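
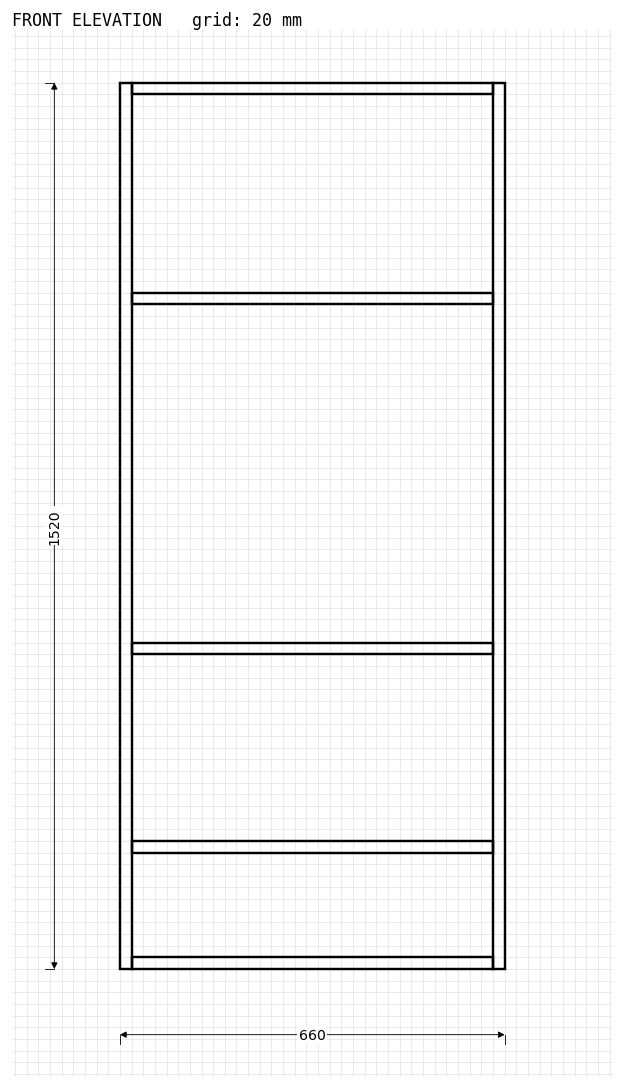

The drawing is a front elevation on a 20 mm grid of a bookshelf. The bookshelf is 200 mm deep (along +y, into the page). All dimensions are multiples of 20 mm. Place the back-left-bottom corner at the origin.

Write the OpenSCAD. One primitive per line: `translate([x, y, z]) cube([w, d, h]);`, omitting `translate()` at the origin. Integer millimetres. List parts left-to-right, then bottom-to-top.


cube([20, 200, 1520]);
translate([20, 0, 0]) cube([620, 200, 20]);
translate([20, 0, 200]) cube([620, 200, 20]);
translate([20, 0, 540]) cube([620, 200, 20]);
translate([20, 0, 1140]) cube([620, 200, 20]);
translate([20, 0, 1500]) cube([620, 200, 20]);
translate([640, 0, 0]) cube([20, 200, 1520]);


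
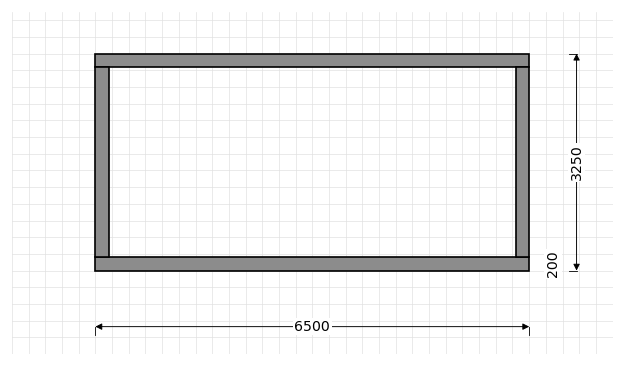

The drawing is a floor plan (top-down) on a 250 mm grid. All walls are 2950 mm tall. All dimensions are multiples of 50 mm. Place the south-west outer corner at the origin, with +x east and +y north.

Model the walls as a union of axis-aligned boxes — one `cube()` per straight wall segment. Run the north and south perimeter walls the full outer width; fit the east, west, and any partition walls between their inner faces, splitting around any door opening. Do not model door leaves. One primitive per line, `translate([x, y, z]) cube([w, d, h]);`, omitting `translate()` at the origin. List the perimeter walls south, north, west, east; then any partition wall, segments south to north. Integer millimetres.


cube([6500, 200, 2950]);
translate([0, 3050, 0]) cube([6500, 200, 2950]);
translate([0, 200, 0]) cube([200, 2850, 2950]);
translate([6300, 200, 0]) cube([200, 2850, 2950]);


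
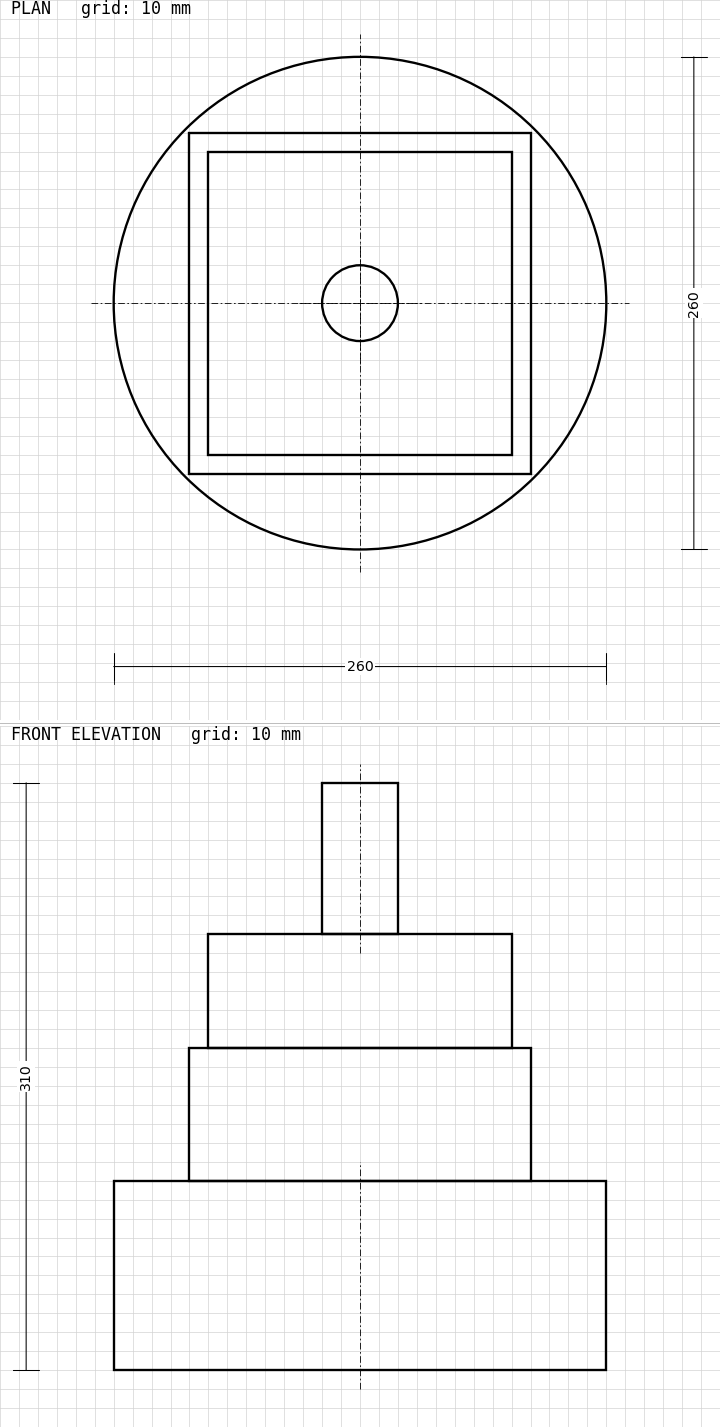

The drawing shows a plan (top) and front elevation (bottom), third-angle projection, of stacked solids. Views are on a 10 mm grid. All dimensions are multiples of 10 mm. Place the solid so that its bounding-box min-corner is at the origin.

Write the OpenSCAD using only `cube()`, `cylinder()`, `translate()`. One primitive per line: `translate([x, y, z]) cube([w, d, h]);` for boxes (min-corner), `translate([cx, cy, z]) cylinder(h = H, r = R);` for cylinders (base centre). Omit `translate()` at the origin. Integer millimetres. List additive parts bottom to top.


translate([130, 130, 0]) cylinder(h = 100, r = 130);
translate([40, 40, 100]) cube([180, 180, 70]);
translate([50, 50, 170]) cube([160, 160, 60]);
translate([130, 130, 230]) cylinder(h = 80, r = 20);


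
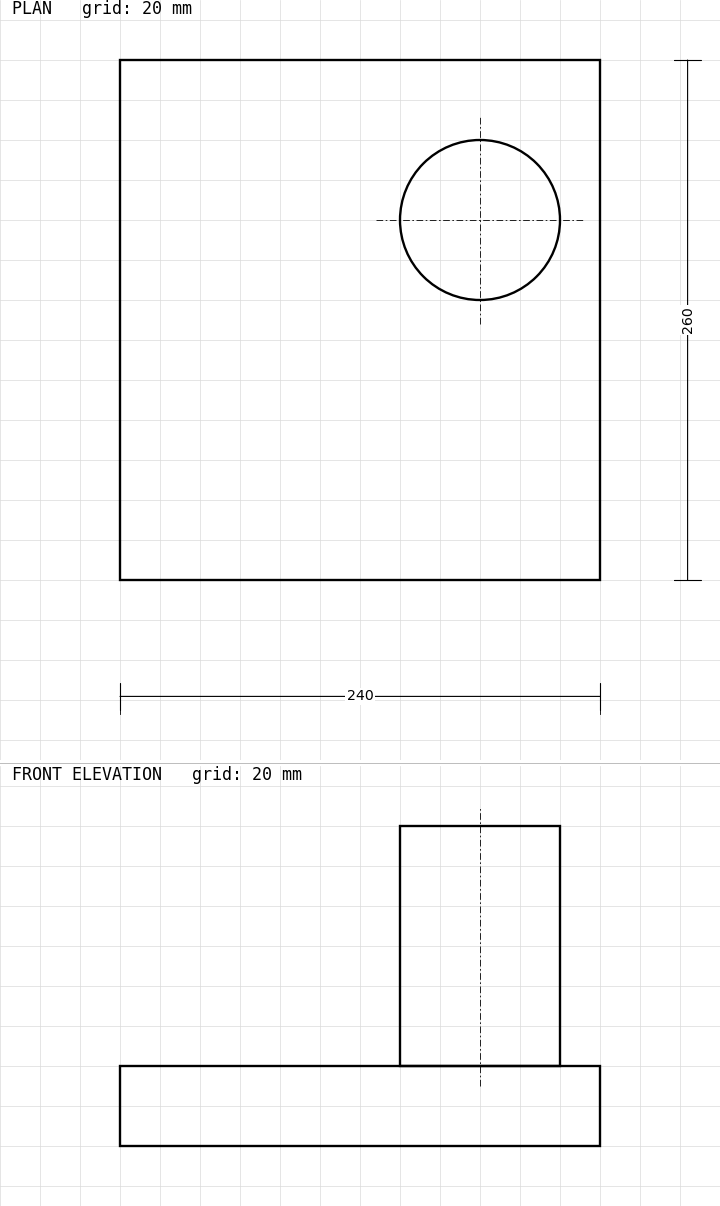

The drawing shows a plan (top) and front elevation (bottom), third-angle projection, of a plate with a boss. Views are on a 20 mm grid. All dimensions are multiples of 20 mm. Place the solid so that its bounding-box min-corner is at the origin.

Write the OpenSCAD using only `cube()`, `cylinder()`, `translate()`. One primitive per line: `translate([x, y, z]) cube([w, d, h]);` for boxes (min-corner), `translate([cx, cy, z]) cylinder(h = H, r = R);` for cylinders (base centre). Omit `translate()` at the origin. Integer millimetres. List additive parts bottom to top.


cube([240, 260, 40]);
translate([180, 180, 40]) cylinder(h = 120, r = 40);


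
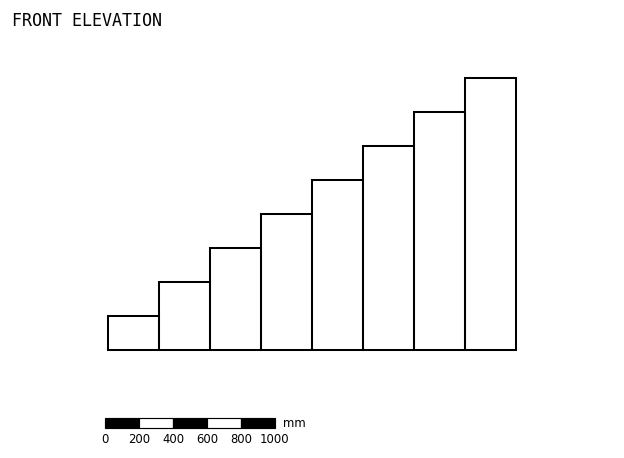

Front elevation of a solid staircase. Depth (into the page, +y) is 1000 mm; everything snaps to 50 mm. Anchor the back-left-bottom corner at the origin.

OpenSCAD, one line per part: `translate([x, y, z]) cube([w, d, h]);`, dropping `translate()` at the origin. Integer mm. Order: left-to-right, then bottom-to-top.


cube([300, 1000, 200]);
translate([300, 0, 0]) cube([300, 1000, 400]);
translate([600, 0, 0]) cube([300, 1000, 600]);
translate([900, 0, 0]) cube([300, 1000, 800]);
translate([1200, 0, 0]) cube([300, 1000, 1000]);
translate([1500, 0, 0]) cube([300, 1000, 1200]);
translate([1800, 0, 0]) cube([300, 1000, 1400]);
translate([2100, 0, 0]) cube([300, 1000, 1600]);


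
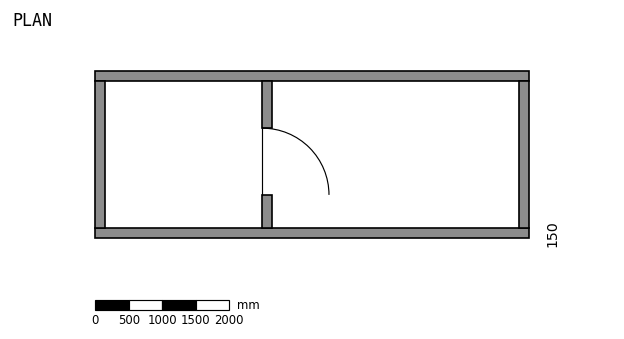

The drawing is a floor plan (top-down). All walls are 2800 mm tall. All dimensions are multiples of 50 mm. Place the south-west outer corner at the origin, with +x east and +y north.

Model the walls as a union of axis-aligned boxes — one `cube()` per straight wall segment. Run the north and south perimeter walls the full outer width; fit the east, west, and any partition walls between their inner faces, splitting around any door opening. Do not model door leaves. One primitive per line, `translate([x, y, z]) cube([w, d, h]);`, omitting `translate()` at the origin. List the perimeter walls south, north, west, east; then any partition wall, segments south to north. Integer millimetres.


cube([6500, 150, 2800]);
translate([0, 2350, 0]) cube([6500, 150, 2800]);
translate([0, 150, 0]) cube([150, 2200, 2800]);
translate([6350, 150, 0]) cube([150, 2200, 2800]);
translate([2500, 150, 0]) cube([150, 500, 2800]);
translate([2500, 1650, 0]) cube([150, 700, 2800]);


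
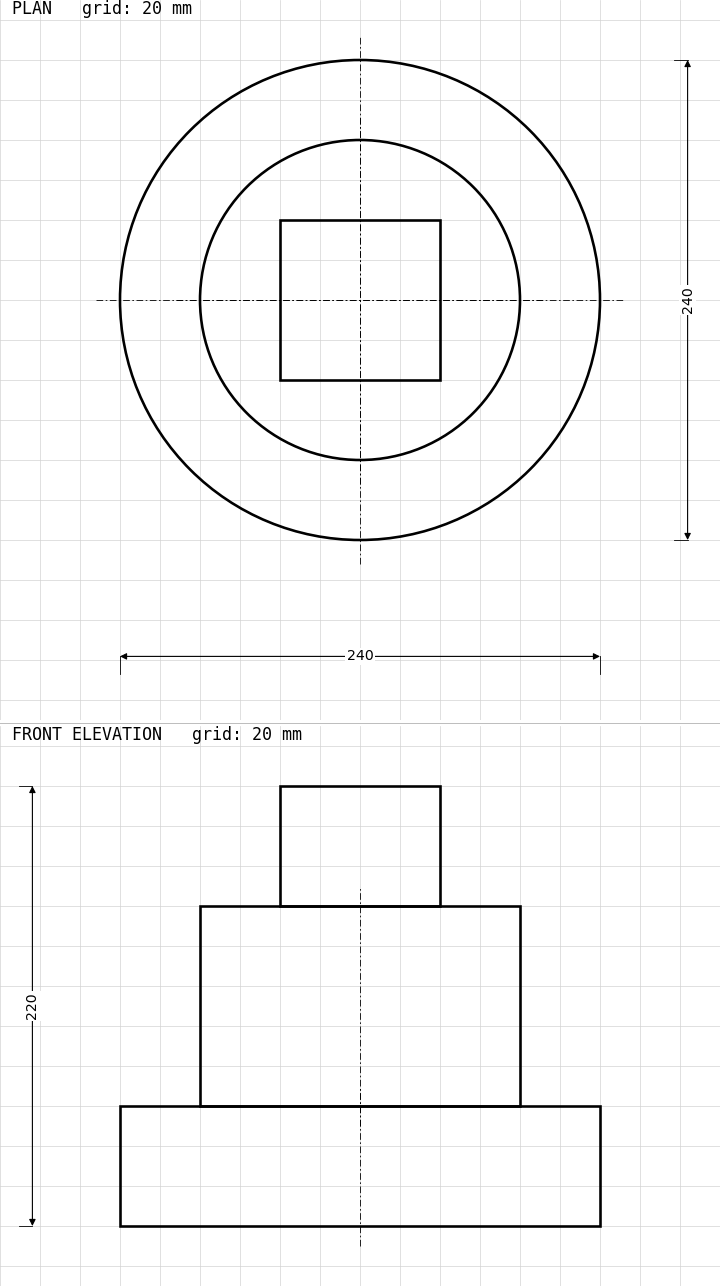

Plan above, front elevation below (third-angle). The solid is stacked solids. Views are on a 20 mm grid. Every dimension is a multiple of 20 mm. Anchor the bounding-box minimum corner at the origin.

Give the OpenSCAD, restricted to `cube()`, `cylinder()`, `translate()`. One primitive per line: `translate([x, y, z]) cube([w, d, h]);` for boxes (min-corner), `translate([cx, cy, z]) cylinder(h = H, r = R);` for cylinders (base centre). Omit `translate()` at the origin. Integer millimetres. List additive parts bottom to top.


translate([120, 120, 0]) cylinder(h = 60, r = 120);
translate([120, 120, 60]) cylinder(h = 100, r = 80);
translate([80, 80, 160]) cube([80, 80, 60]);


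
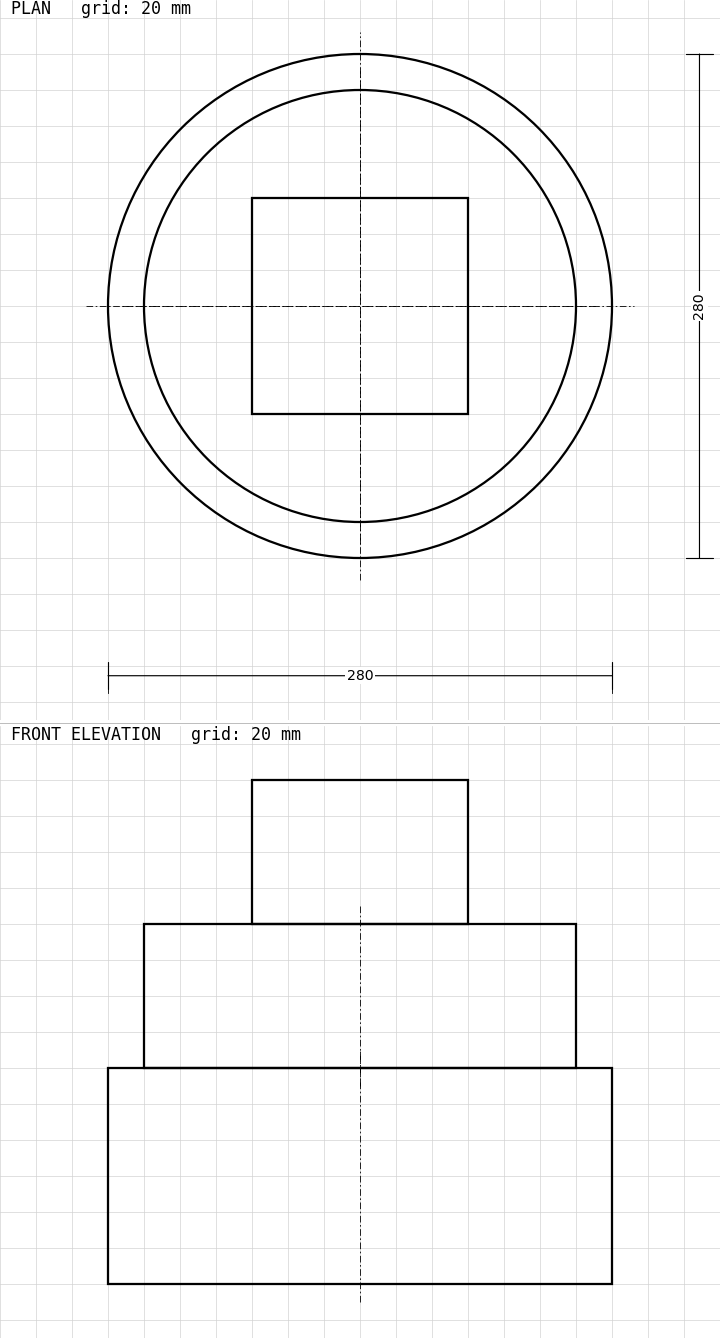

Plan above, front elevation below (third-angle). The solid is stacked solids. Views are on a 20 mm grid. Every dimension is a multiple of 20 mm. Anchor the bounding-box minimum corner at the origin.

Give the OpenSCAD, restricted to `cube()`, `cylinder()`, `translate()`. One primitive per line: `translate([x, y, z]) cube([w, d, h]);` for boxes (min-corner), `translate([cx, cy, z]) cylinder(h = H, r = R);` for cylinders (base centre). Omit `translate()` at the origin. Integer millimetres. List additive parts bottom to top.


translate([140, 140, 0]) cylinder(h = 120, r = 140);
translate([140, 140, 120]) cylinder(h = 80, r = 120);
translate([80, 80, 200]) cube([120, 120, 80]);


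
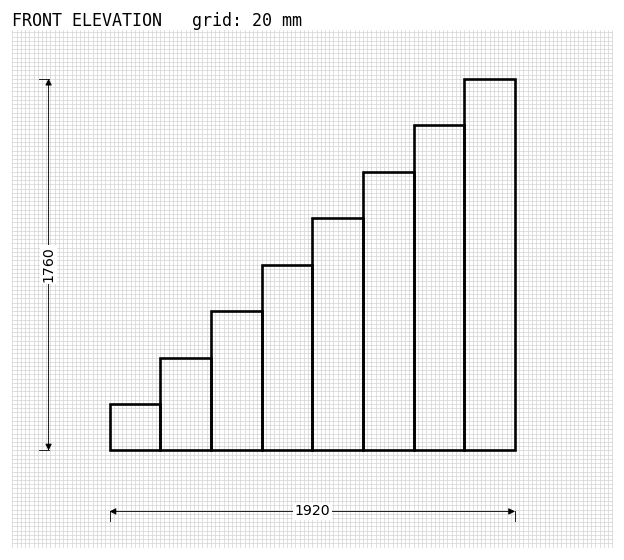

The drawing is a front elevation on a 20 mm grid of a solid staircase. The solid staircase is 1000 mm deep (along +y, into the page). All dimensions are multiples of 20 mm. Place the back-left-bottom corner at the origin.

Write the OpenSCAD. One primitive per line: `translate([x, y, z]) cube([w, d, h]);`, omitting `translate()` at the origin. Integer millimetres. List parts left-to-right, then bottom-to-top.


cube([240, 1000, 220]);
translate([240, 0, 0]) cube([240, 1000, 440]);
translate([480, 0, 0]) cube([240, 1000, 660]);
translate([720, 0, 0]) cube([240, 1000, 880]);
translate([960, 0, 0]) cube([240, 1000, 1100]);
translate([1200, 0, 0]) cube([240, 1000, 1320]);
translate([1440, 0, 0]) cube([240, 1000, 1540]);
translate([1680, 0, 0]) cube([240, 1000, 1760]);


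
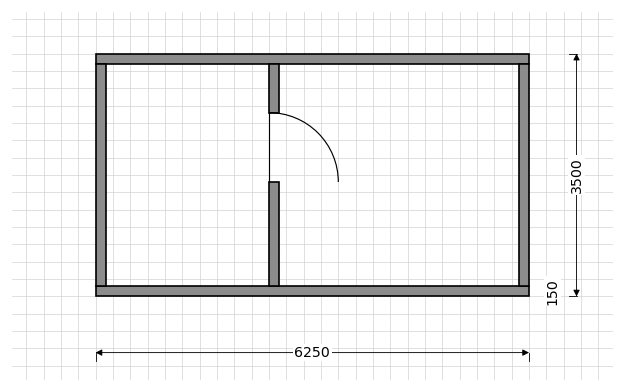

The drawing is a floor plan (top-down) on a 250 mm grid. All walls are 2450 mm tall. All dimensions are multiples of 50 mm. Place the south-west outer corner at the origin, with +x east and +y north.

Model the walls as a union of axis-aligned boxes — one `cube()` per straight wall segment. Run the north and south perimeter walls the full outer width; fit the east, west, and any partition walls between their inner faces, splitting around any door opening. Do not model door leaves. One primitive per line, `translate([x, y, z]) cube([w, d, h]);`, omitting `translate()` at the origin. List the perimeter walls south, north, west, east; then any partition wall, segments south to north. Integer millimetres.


cube([6250, 150, 2450]);
translate([0, 3350, 0]) cube([6250, 150, 2450]);
translate([0, 150, 0]) cube([150, 3200, 2450]);
translate([6100, 150, 0]) cube([150, 3200, 2450]);
translate([2500, 150, 0]) cube([150, 1500, 2450]);
translate([2500, 2650, 0]) cube([150, 700, 2450]);


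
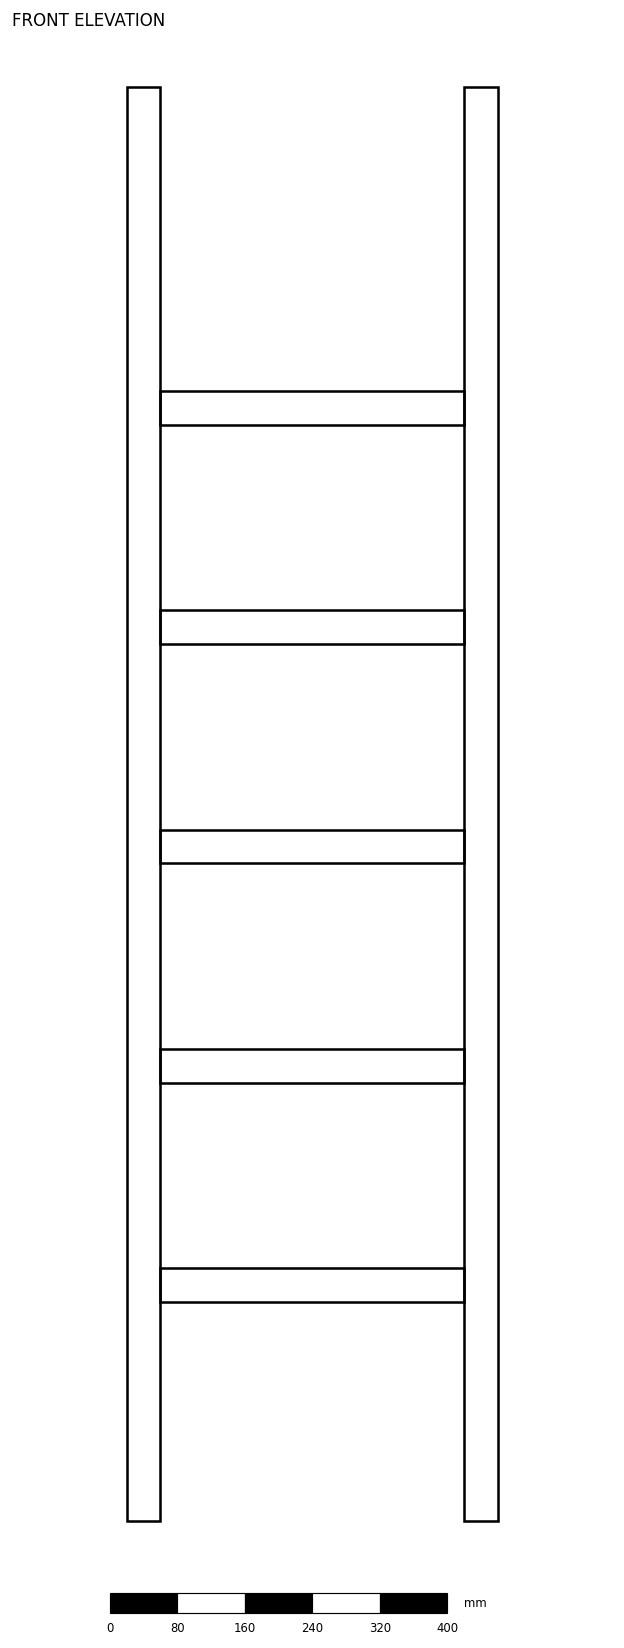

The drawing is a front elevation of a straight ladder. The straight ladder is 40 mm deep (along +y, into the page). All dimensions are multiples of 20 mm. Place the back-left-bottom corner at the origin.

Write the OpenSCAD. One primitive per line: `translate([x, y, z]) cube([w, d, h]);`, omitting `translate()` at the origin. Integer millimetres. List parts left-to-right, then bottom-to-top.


cube([40, 40, 1700]);
translate([40, 0, 260]) cube([360, 40, 40]);
translate([40, 0, 520]) cube([360, 40, 40]);
translate([40, 0, 780]) cube([360, 40, 40]);
translate([40, 0, 1040]) cube([360, 40, 40]);
translate([40, 0, 1300]) cube([360, 40, 40]);
translate([400, 0, 0]) cube([40, 40, 1700]);


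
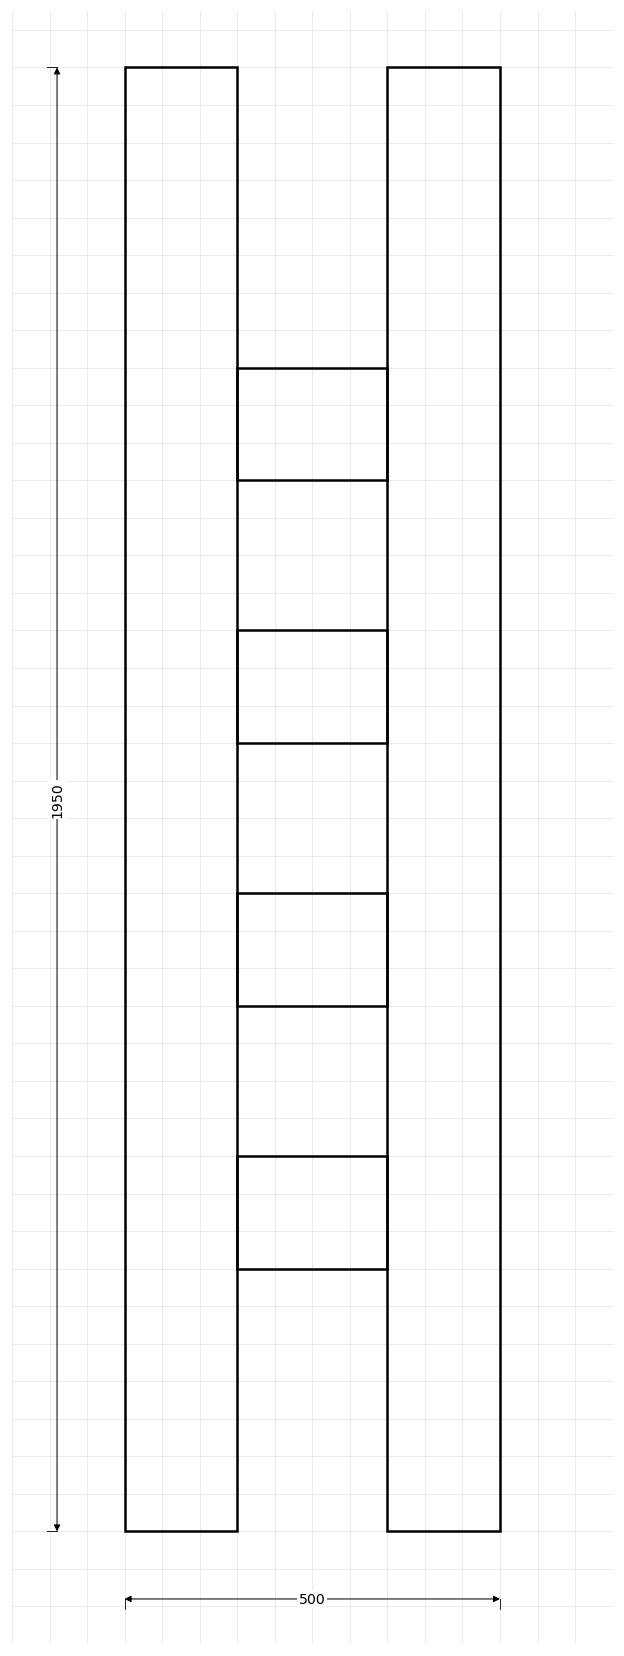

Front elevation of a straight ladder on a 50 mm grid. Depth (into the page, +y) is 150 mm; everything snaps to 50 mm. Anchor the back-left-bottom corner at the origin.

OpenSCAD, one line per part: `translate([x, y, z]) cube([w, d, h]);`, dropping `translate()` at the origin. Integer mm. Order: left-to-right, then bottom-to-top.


cube([150, 150, 1950]);
translate([150, 0, 350]) cube([200, 150, 150]);
translate([150, 0, 700]) cube([200, 150, 150]);
translate([150, 0, 1050]) cube([200, 150, 150]);
translate([150, 0, 1400]) cube([200, 150, 150]);
translate([350, 0, 0]) cube([150, 150, 1950]);


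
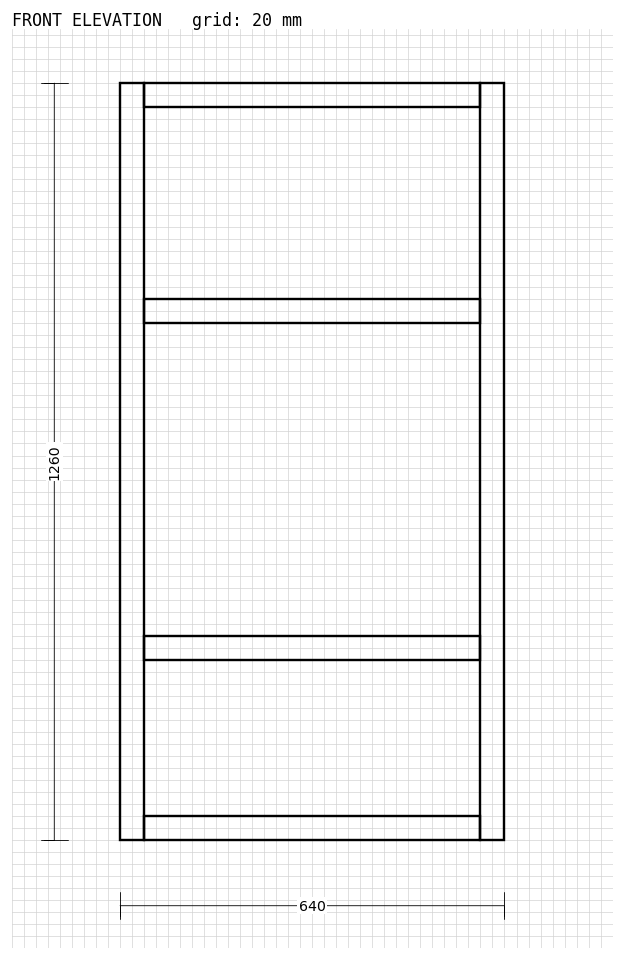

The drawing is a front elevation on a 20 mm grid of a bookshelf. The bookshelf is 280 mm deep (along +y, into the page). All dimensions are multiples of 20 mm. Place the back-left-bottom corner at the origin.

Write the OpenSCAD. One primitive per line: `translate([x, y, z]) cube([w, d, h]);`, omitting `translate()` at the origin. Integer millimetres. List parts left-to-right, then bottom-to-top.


cube([40, 280, 1260]);
translate([40, 0, 0]) cube([560, 280, 40]);
translate([40, 0, 300]) cube([560, 280, 40]);
translate([40, 0, 860]) cube([560, 280, 40]);
translate([40, 0, 1220]) cube([560, 280, 40]);
translate([600, 0, 0]) cube([40, 280, 1260]);


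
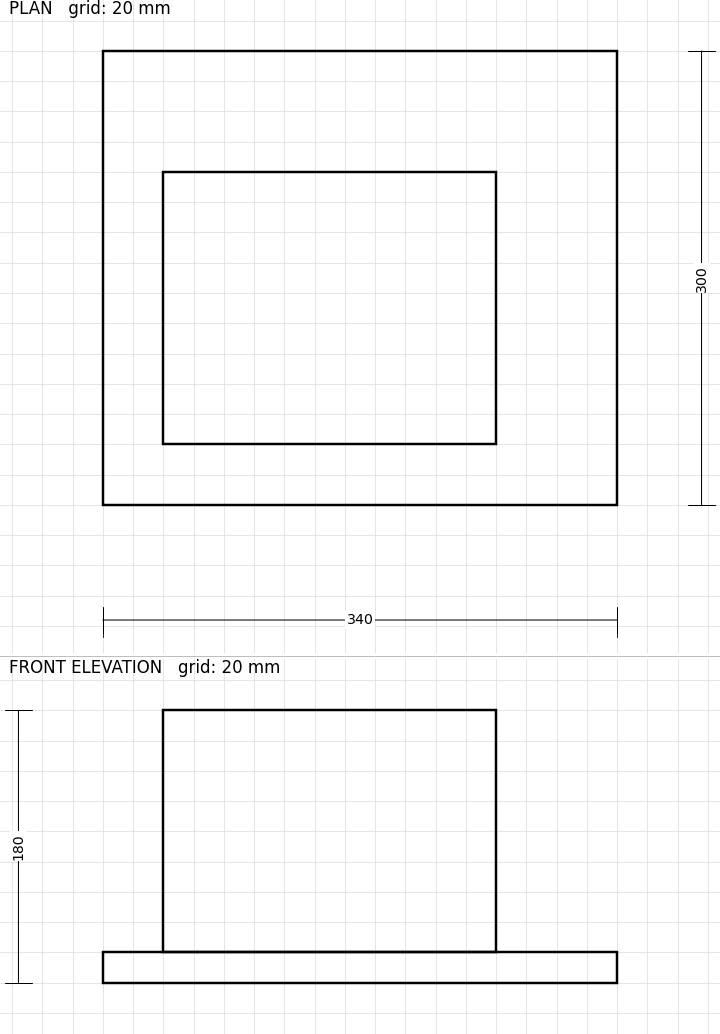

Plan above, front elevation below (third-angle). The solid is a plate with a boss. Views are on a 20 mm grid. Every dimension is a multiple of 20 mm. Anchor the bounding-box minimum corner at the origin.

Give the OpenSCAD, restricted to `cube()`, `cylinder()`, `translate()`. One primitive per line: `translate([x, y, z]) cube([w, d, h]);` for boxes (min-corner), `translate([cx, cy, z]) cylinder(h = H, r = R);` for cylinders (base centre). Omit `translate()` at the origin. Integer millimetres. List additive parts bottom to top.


cube([340, 300, 20]);
translate([40, 40, 20]) cube([220, 180, 160]);


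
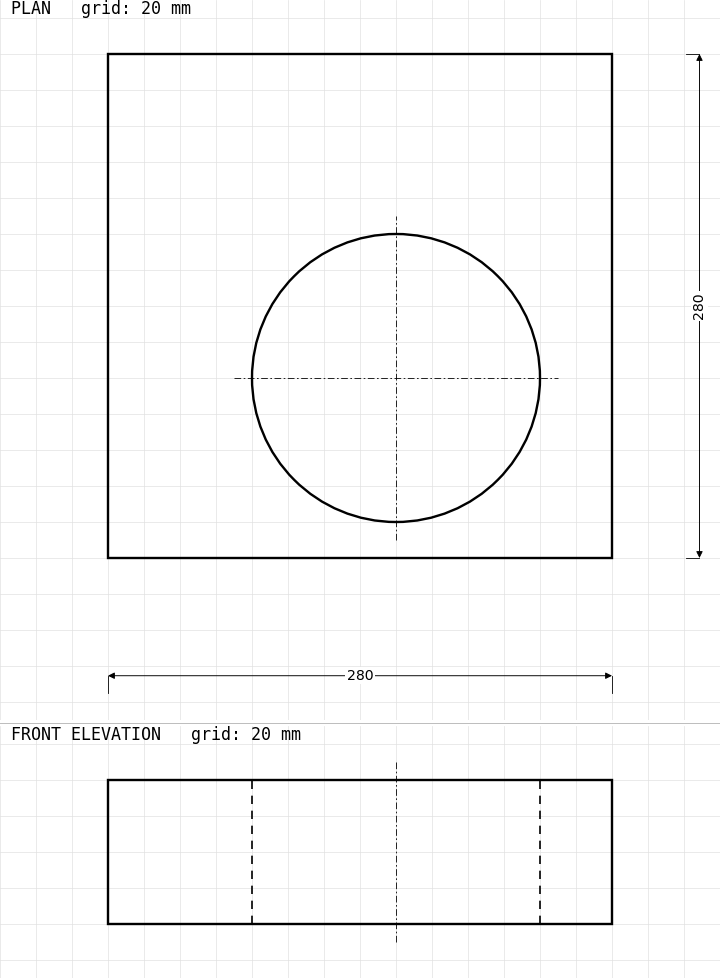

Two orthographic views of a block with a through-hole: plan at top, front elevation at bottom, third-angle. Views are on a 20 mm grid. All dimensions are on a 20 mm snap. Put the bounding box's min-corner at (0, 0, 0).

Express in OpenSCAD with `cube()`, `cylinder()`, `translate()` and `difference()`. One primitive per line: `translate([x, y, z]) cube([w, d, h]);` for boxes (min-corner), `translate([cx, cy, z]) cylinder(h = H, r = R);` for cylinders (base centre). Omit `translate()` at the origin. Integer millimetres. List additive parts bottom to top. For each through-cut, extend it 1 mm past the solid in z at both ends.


difference() {
  cube([280, 280, 80]);
  translate([160, 100, -1]) cylinder(h = 82, r = 80);
}


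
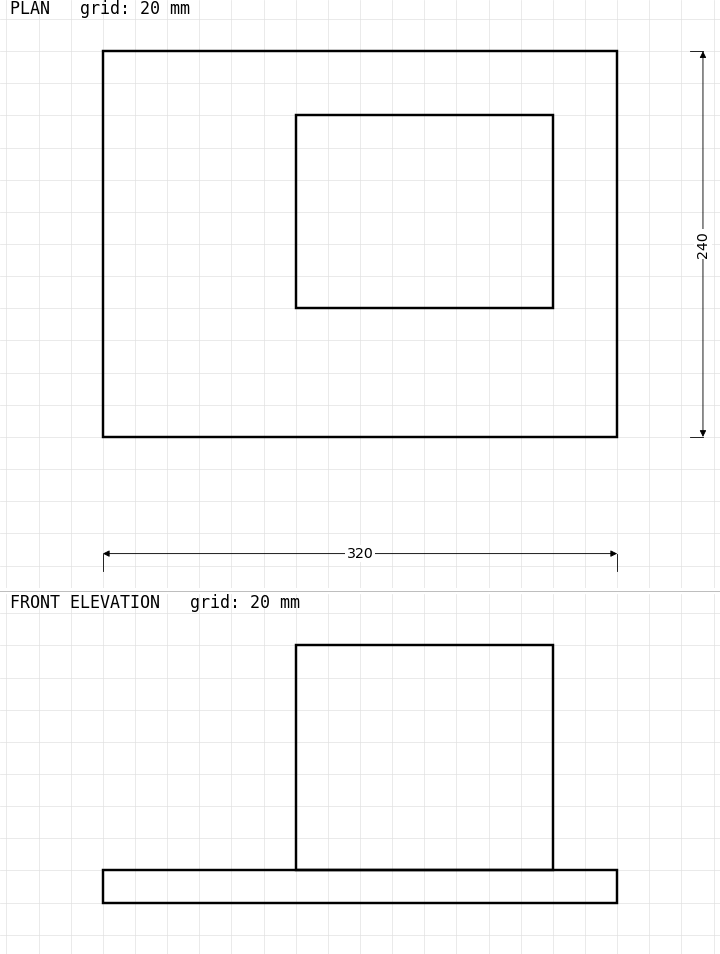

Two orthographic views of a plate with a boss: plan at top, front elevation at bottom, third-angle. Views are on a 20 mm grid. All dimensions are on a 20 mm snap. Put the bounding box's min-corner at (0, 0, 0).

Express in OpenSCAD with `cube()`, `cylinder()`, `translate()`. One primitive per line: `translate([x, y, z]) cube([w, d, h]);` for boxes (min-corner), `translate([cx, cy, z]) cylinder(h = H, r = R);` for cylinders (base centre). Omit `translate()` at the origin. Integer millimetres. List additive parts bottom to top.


cube([320, 240, 20]);
translate([120, 80, 20]) cube([160, 120, 140]);


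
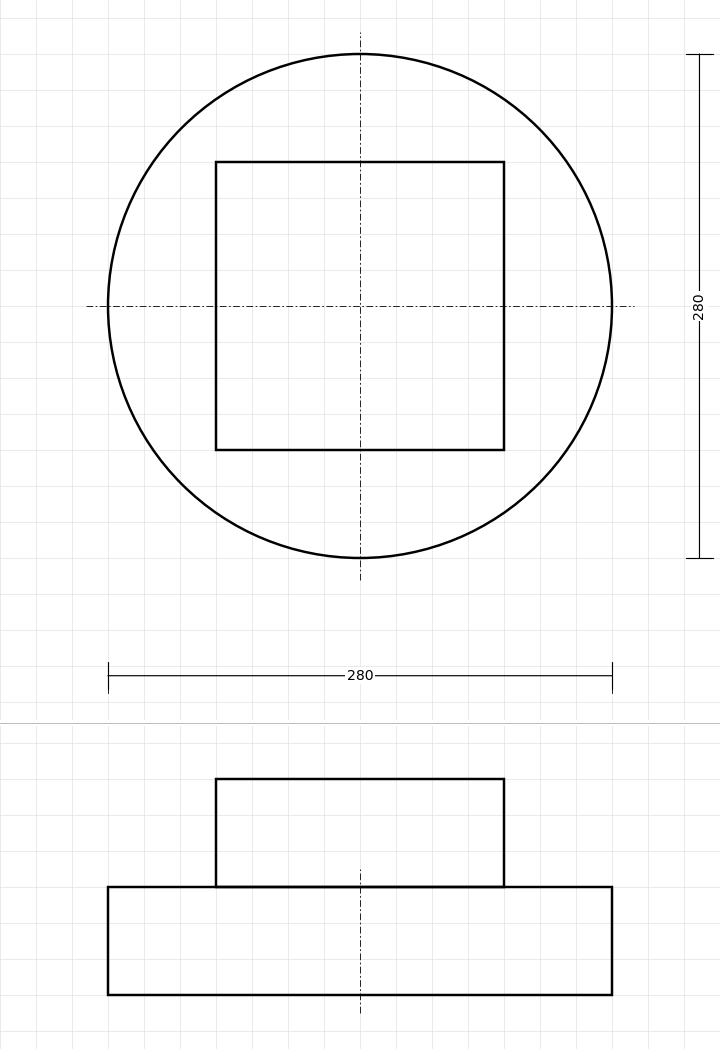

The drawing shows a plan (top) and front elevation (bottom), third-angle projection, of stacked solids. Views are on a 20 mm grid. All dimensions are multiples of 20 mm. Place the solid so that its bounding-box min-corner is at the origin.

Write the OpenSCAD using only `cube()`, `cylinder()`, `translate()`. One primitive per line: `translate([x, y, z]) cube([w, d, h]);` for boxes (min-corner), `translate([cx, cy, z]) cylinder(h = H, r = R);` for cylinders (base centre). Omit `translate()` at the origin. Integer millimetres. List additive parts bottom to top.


translate([140, 140, 0]) cylinder(h = 60, r = 140);
translate([60, 60, 60]) cube([160, 160, 60]);


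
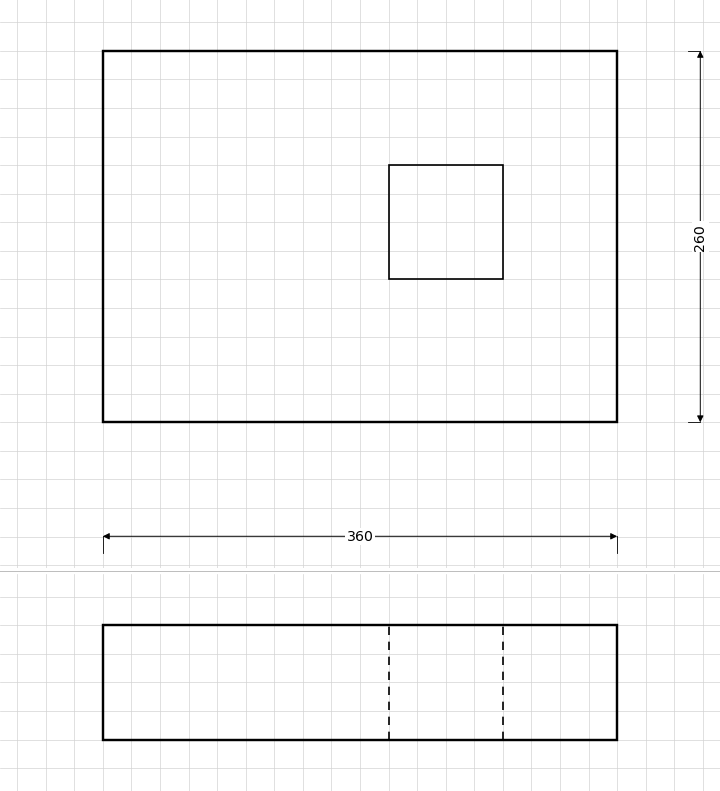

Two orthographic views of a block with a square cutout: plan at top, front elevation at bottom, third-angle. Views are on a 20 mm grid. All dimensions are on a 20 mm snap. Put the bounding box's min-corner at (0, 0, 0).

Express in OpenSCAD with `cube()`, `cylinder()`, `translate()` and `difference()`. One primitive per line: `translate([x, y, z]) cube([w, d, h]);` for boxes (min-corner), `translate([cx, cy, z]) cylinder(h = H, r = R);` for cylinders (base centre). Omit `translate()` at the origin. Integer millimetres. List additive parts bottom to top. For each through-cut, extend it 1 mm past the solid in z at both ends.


difference() {
  cube([360, 260, 80]);
  translate([200, 100, -1]) cube([80, 80, 82]);
}


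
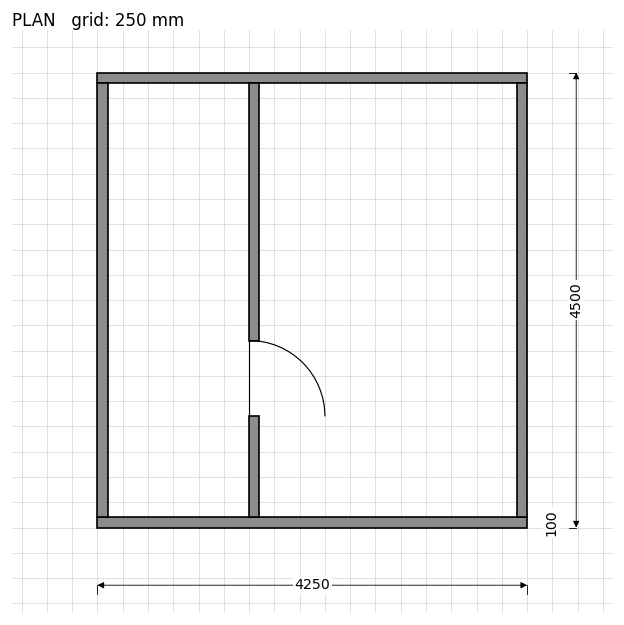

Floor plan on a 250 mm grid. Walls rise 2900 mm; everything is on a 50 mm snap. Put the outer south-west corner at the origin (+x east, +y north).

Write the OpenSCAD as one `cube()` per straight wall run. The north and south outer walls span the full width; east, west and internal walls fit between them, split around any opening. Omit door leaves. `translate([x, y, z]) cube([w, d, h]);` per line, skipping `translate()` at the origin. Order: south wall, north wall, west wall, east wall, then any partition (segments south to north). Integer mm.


cube([4250, 100, 2900]);
translate([0, 4400, 0]) cube([4250, 100, 2900]);
translate([0, 100, 0]) cube([100, 4300, 2900]);
translate([4150, 100, 0]) cube([100, 4300, 2900]);
translate([1500, 100, 0]) cube([100, 1000, 2900]);
translate([1500, 1850, 0]) cube([100, 2550, 2900]);


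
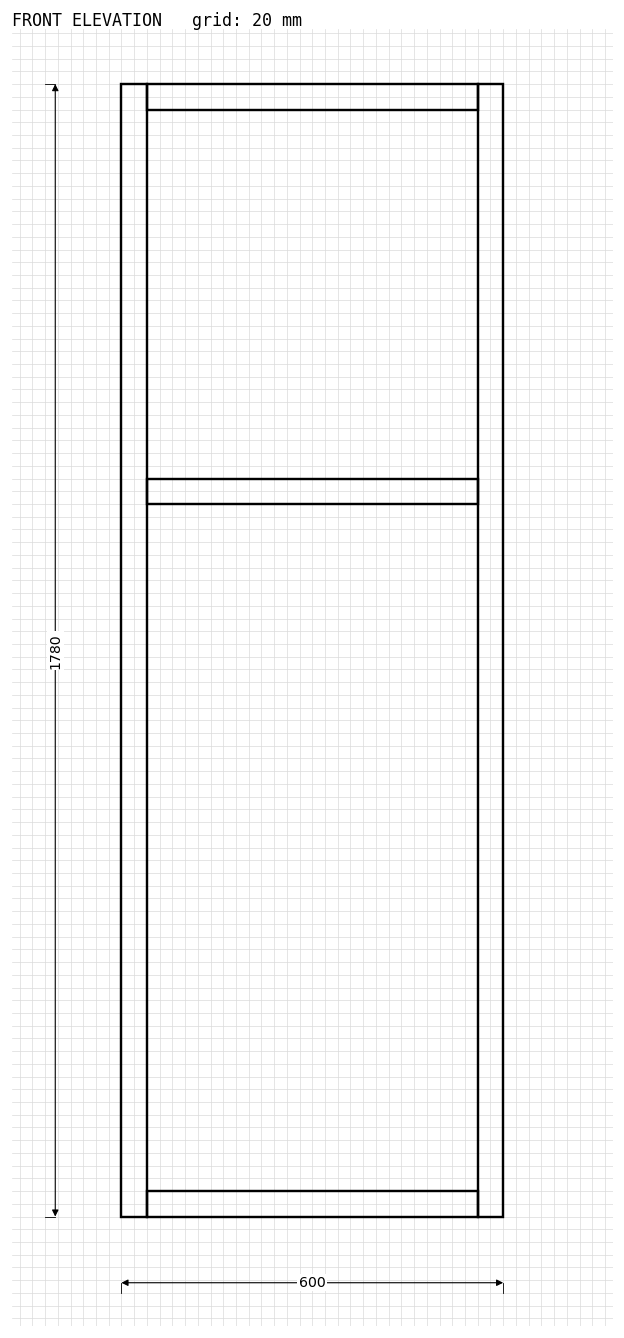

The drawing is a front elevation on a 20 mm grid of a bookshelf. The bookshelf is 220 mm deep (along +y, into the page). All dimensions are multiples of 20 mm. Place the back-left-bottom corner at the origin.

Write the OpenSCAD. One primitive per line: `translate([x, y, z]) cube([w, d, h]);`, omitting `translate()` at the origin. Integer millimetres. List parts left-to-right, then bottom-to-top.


cube([40, 220, 1780]);
translate([40, 0, 0]) cube([520, 220, 40]);
translate([40, 0, 1120]) cube([520, 220, 40]);
translate([40, 0, 1740]) cube([520, 220, 40]);
translate([560, 0, 0]) cube([40, 220, 1780]);


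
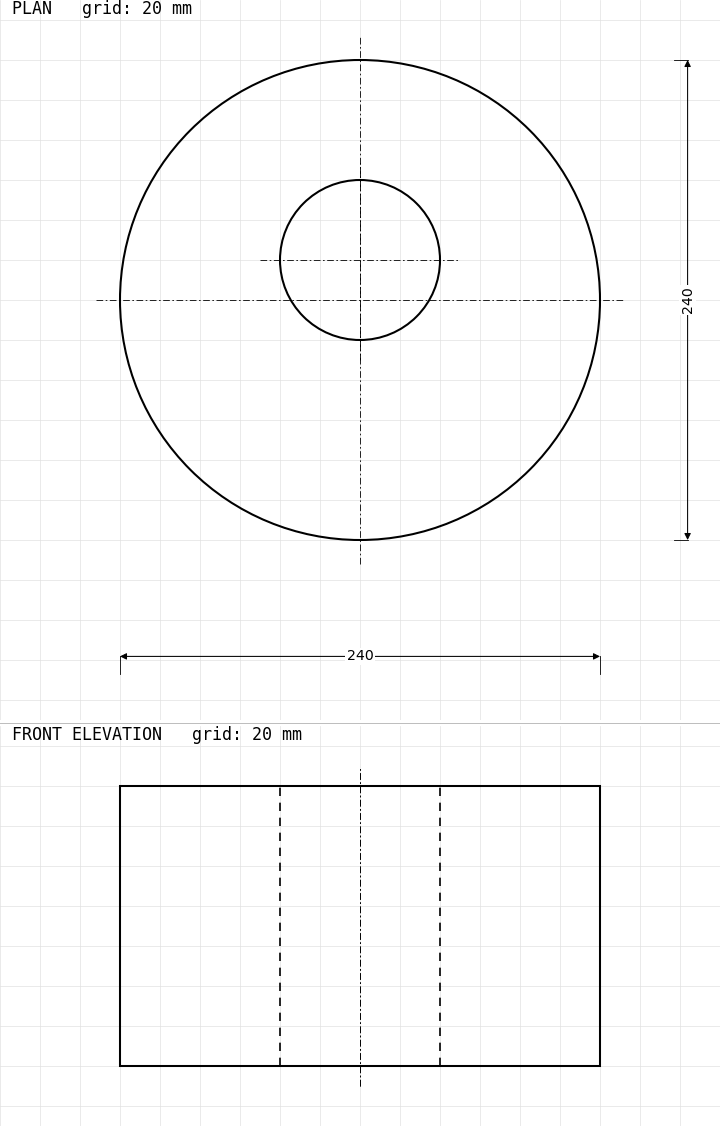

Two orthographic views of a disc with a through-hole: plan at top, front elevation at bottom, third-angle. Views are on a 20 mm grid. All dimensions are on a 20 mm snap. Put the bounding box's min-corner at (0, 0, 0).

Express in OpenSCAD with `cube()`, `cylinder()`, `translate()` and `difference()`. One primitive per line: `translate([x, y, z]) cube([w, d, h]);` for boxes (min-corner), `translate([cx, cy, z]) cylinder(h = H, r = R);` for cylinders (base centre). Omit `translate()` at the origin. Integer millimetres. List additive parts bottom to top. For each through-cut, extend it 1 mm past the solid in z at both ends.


difference() {
  translate([120, 120, 0]) cylinder(h = 140, r = 120);
  translate([120, 140, -1]) cylinder(h = 142, r = 40);
}


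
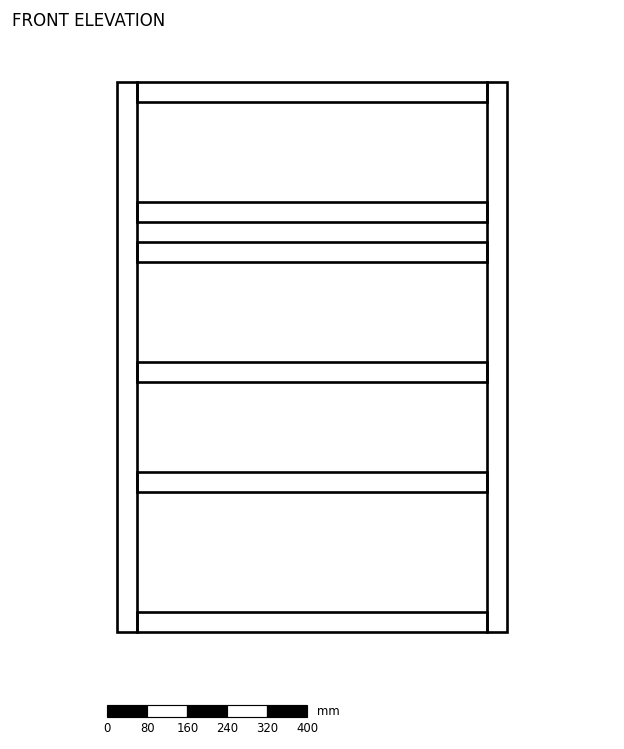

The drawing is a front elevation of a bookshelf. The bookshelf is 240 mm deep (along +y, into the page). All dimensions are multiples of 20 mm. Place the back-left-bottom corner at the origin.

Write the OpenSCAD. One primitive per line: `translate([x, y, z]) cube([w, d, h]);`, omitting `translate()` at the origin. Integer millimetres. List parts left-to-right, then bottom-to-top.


cube([40, 240, 1100]);
translate([40, 0, 0]) cube([700, 240, 40]);
translate([40, 0, 280]) cube([700, 240, 40]);
translate([40, 0, 500]) cube([700, 240, 40]);
translate([40, 0, 740]) cube([700, 240, 40]);
translate([40, 0, 820]) cube([700, 240, 40]);
translate([40, 0, 1060]) cube([700, 240, 40]);
translate([740, 0, 0]) cube([40, 240, 1100]);


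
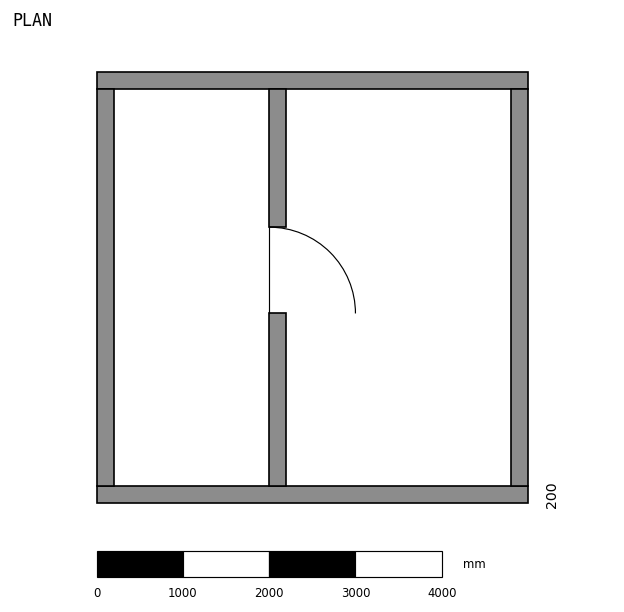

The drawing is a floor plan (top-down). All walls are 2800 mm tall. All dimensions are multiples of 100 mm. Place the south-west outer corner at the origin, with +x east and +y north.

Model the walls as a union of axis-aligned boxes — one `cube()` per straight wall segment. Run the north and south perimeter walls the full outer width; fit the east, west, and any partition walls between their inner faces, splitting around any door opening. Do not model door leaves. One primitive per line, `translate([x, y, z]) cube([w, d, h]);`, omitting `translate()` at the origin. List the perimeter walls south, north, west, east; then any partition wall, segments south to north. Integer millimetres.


cube([5000, 200, 2800]);
translate([0, 4800, 0]) cube([5000, 200, 2800]);
translate([0, 200, 0]) cube([200, 4600, 2800]);
translate([4800, 200, 0]) cube([200, 4600, 2800]);
translate([2000, 200, 0]) cube([200, 2000, 2800]);
translate([2000, 3200, 0]) cube([200, 1600, 2800]);


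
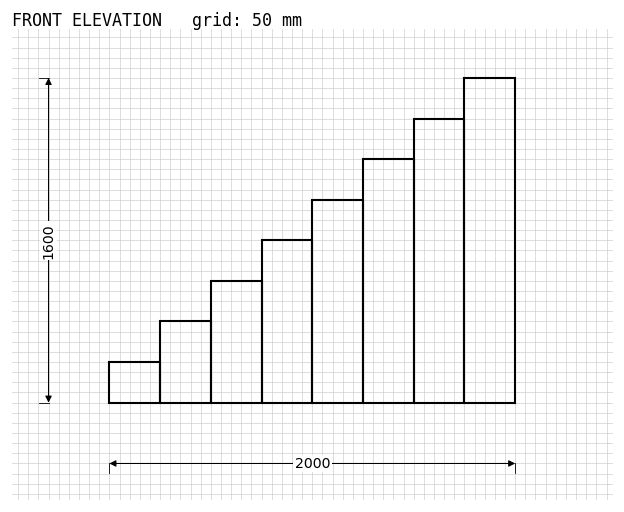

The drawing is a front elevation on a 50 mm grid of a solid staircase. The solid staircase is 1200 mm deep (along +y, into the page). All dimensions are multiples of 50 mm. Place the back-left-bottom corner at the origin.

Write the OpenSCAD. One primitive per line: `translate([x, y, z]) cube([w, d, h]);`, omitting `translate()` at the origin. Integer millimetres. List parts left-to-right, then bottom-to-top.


cube([250, 1200, 200]);
translate([250, 0, 0]) cube([250, 1200, 400]);
translate([500, 0, 0]) cube([250, 1200, 600]);
translate([750, 0, 0]) cube([250, 1200, 800]);
translate([1000, 0, 0]) cube([250, 1200, 1000]);
translate([1250, 0, 0]) cube([250, 1200, 1200]);
translate([1500, 0, 0]) cube([250, 1200, 1400]);
translate([1750, 0, 0]) cube([250, 1200, 1600]);


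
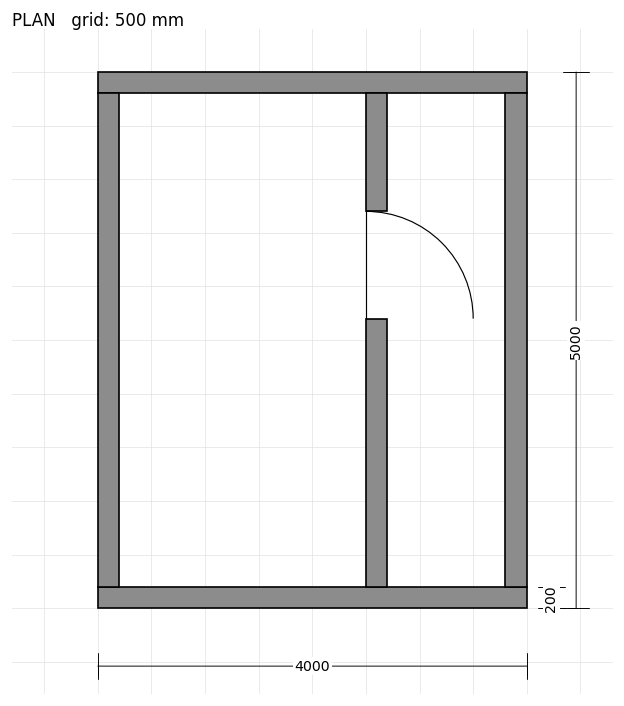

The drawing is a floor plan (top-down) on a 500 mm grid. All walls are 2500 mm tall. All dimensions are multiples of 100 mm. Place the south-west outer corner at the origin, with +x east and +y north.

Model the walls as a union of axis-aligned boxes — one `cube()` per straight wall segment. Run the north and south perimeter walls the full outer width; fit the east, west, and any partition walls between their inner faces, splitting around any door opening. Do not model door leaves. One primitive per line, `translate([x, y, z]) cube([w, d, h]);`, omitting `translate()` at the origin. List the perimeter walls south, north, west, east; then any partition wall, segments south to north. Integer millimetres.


cube([4000, 200, 2500]);
translate([0, 4800, 0]) cube([4000, 200, 2500]);
translate([0, 200, 0]) cube([200, 4600, 2500]);
translate([3800, 200, 0]) cube([200, 4600, 2500]);
translate([2500, 200, 0]) cube([200, 2500, 2500]);
translate([2500, 3700, 0]) cube([200, 1100, 2500]);


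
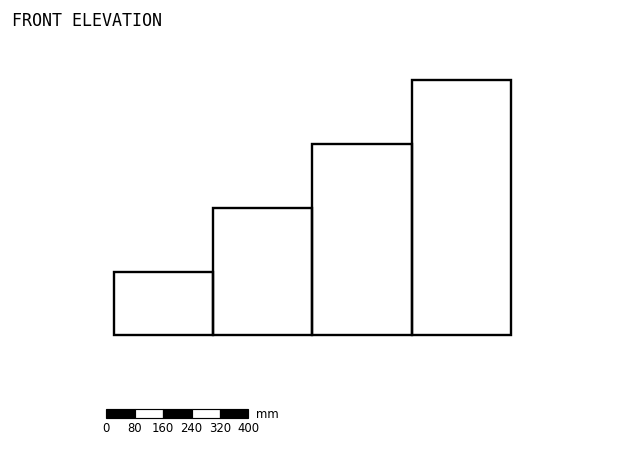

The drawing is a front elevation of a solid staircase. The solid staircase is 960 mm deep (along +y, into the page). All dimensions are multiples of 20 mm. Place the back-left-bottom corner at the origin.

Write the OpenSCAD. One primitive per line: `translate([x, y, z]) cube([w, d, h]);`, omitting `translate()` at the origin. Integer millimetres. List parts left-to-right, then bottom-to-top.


cube([280, 960, 180]);
translate([280, 0, 0]) cube([280, 960, 360]);
translate([560, 0, 0]) cube([280, 960, 540]);
translate([840, 0, 0]) cube([280, 960, 720]);


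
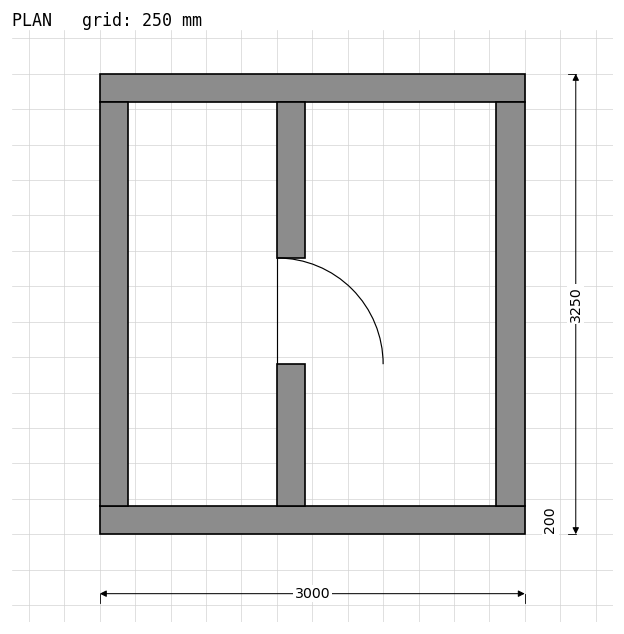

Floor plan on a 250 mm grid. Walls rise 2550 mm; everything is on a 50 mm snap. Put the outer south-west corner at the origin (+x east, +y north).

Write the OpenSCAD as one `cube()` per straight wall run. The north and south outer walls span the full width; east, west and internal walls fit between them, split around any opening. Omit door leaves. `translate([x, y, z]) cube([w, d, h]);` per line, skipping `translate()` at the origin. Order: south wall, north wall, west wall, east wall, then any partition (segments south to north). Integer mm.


cube([3000, 200, 2550]);
translate([0, 3050, 0]) cube([3000, 200, 2550]);
translate([0, 200, 0]) cube([200, 2850, 2550]);
translate([2800, 200, 0]) cube([200, 2850, 2550]);
translate([1250, 200, 0]) cube([200, 1000, 2550]);
translate([1250, 1950, 0]) cube([200, 1100, 2550]);


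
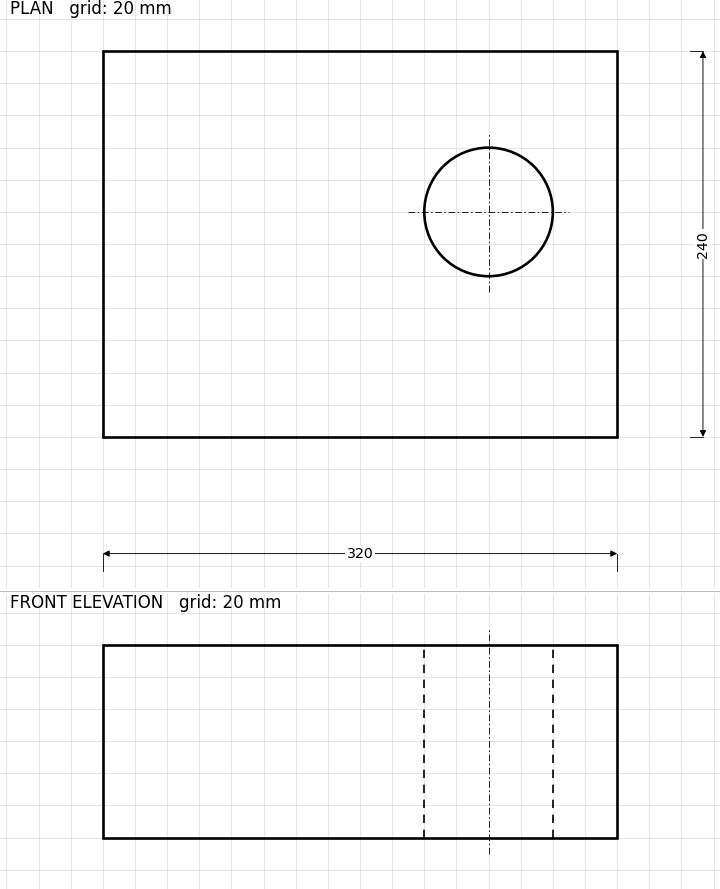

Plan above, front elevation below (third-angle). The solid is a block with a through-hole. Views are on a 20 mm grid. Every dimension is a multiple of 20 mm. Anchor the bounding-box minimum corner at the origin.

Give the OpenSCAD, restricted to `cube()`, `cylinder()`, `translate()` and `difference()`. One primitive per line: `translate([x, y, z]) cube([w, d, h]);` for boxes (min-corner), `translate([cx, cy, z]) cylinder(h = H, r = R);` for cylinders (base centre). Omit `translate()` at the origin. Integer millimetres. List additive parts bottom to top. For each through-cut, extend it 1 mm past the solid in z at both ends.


difference() {
  cube([320, 240, 120]);
  translate([240, 140, -1]) cylinder(h = 122, r = 40);
}


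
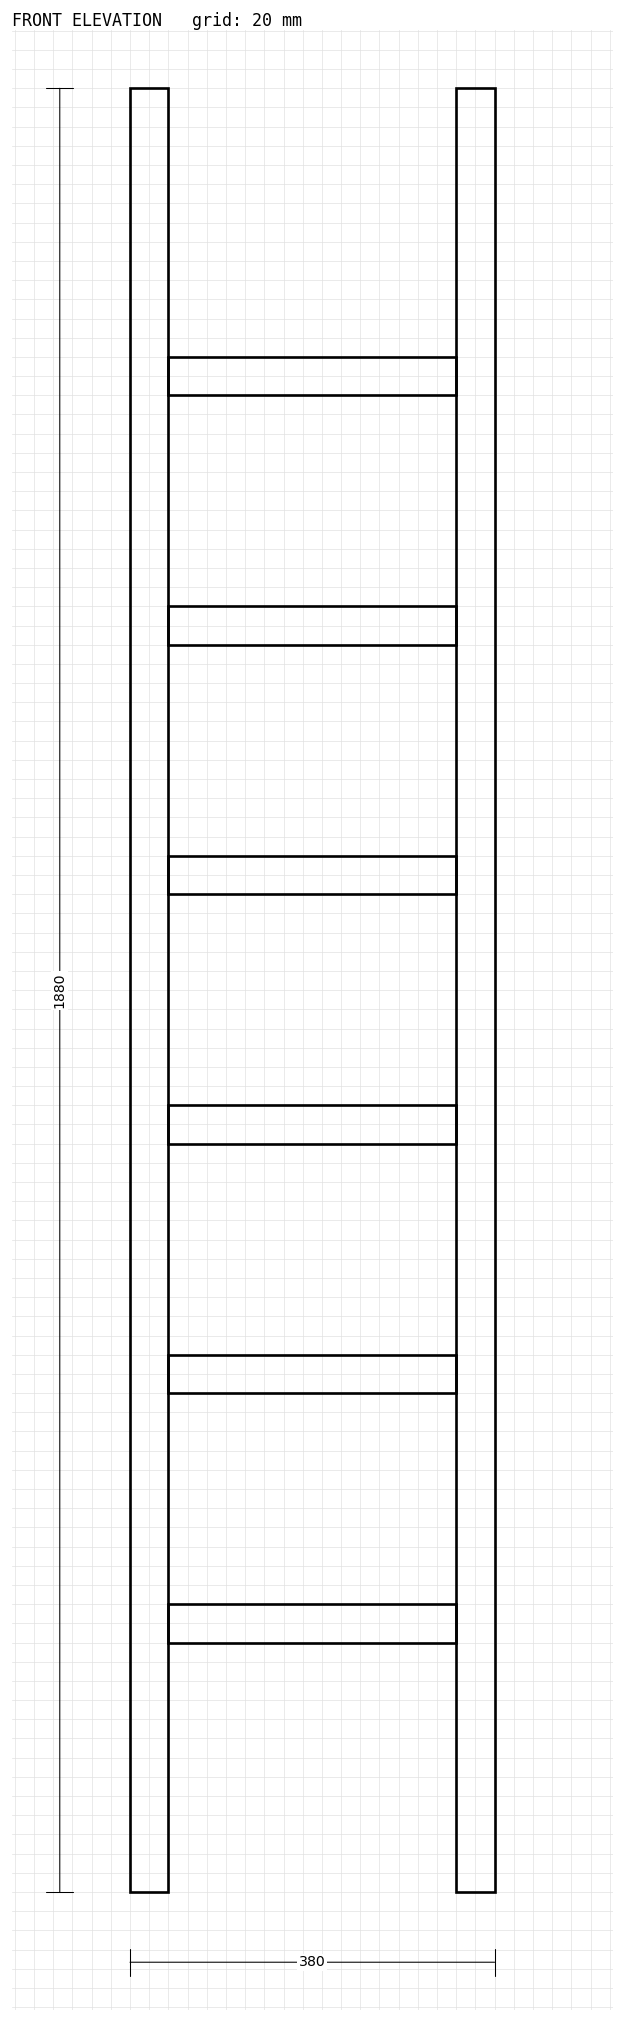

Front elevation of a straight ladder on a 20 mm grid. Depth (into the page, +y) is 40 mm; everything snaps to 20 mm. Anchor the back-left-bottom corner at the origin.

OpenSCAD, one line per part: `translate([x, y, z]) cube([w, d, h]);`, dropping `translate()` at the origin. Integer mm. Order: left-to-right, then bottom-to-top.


cube([40, 40, 1880]);
translate([40, 0, 260]) cube([300, 40, 40]);
translate([40, 0, 520]) cube([300, 40, 40]);
translate([40, 0, 780]) cube([300, 40, 40]);
translate([40, 0, 1040]) cube([300, 40, 40]);
translate([40, 0, 1300]) cube([300, 40, 40]);
translate([40, 0, 1560]) cube([300, 40, 40]);
translate([340, 0, 0]) cube([40, 40, 1880]);


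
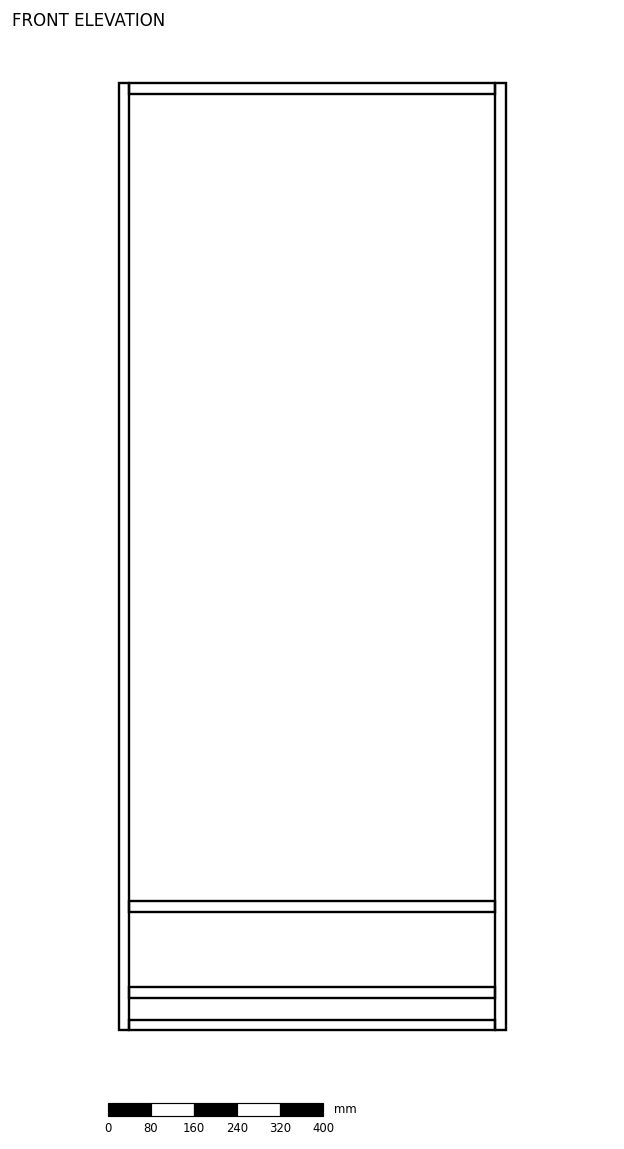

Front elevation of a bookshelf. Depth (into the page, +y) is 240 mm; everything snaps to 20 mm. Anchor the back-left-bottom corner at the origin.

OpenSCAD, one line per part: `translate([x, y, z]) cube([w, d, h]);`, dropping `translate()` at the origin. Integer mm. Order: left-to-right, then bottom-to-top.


cube([20, 240, 1760]);
translate([20, 0, 0]) cube([680, 240, 20]);
translate([20, 0, 60]) cube([680, 240, 20]);
translate([20, 0, 220]) cube([680, 240, 20]);
translate([20, 0, 1740]) cube([680, 240, 20]);
translate([700, 0, 0]) cube([20, 240, 1760]);


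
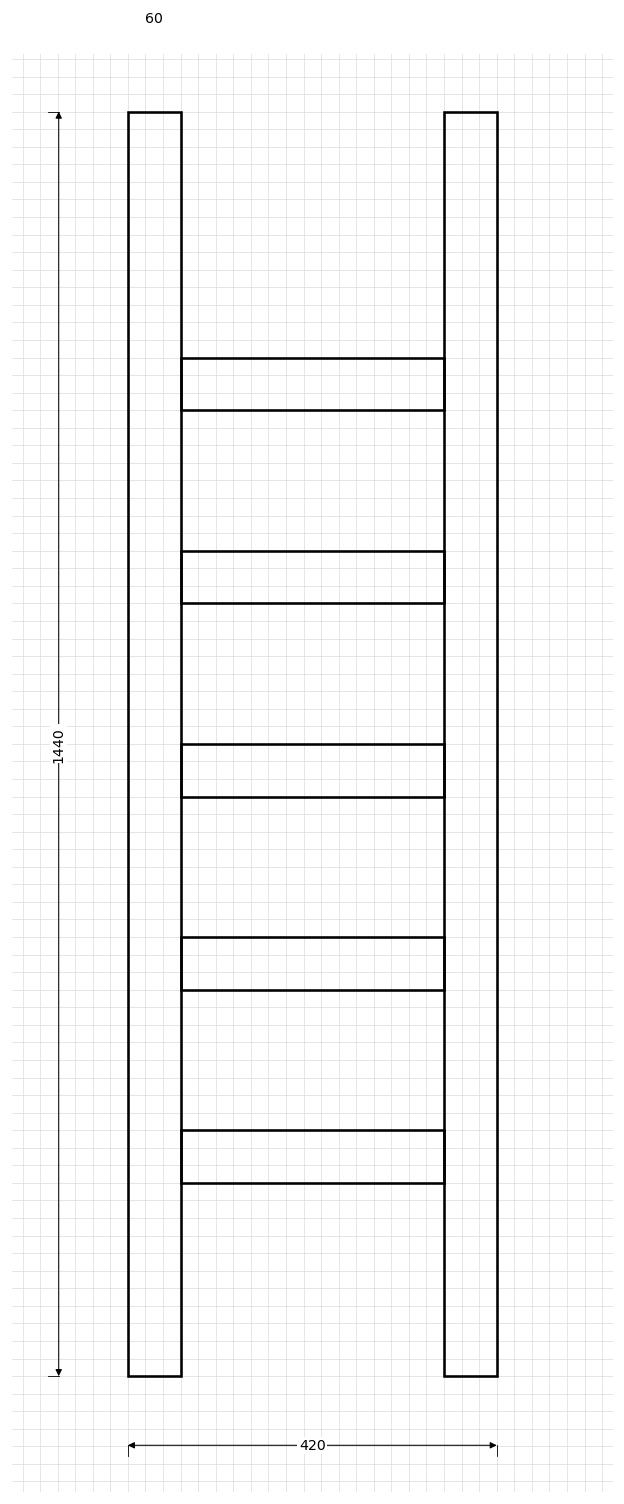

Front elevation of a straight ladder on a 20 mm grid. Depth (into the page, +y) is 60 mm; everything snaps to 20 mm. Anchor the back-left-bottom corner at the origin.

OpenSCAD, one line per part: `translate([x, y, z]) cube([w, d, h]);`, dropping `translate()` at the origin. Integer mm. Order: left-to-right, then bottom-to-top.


cube([60, 60, 1440]);
translate([60, 0, 220]) cube([300, 60, 60]);
translate([60, 0, 440]) cube([300, 60, 60]);
translate([60, 0, 660]) cube([300, 60, 60]);
translate([60, 0, 880]) cube([300, 60, 60]);
translate([60, 0, 1100]) cube([300, 60, 60]);
translate([360, 0, 0]) cube([60, 60, 1440]);


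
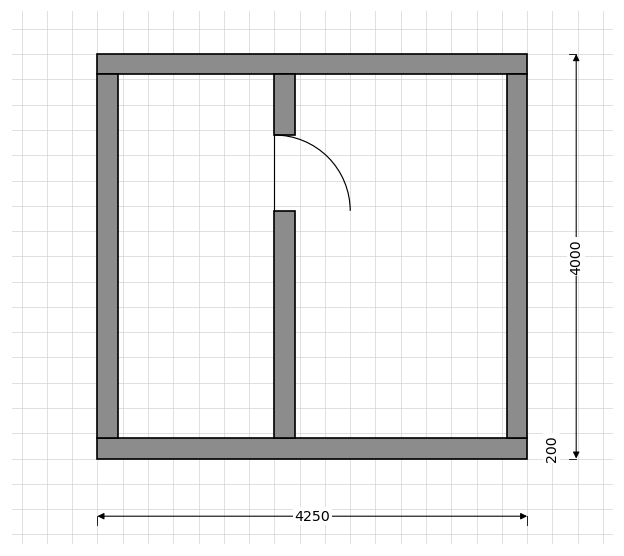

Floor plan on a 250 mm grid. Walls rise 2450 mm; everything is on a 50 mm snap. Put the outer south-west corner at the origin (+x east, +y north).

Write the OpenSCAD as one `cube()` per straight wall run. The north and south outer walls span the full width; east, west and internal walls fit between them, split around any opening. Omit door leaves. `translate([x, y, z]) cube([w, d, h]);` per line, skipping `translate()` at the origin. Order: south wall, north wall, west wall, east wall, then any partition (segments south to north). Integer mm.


cube([4250, 200, 2450]);
translate([0, 3800, 0]) cube([4250, 200, 2450]);
translate([0, 200, 0]) cube([200, 3600, 2450]);
translate([4050, 200, 0]) cube([200, 3600, 2450]);
translate([1750, 200, 0]) cube([200, 2250, 2450]);
translate([1750, 3200, 0]) cube([200, 600, 2450]);


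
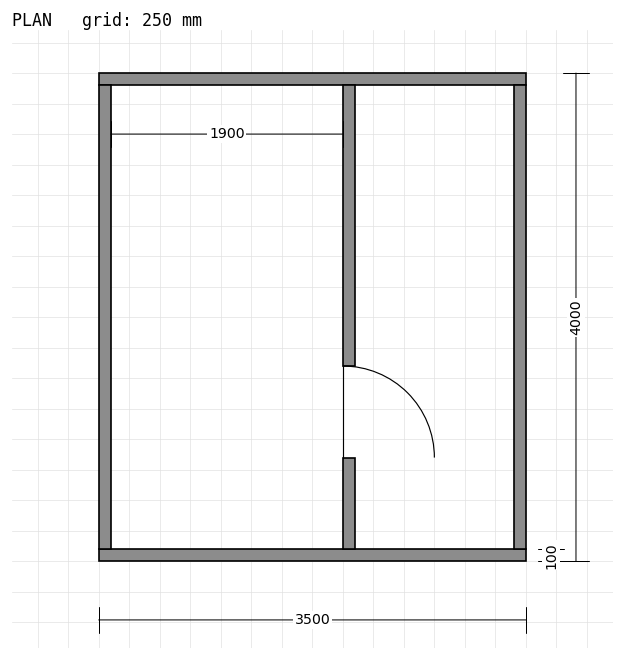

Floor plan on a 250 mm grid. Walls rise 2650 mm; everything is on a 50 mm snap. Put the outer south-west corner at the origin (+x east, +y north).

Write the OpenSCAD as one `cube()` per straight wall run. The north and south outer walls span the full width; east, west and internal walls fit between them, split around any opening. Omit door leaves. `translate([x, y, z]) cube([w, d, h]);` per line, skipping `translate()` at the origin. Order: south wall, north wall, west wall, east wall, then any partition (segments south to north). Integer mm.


cube([3500, 100, 2650]);
translate([0, 3900, 0]) cube([3500, 100, 2650]);
translate([0, 100, 0]) cube([100, 3800, 2650]);
translate([3400, 100, 0]) cube([100, 3800, 2650]);
translate([2000, 100, 0]) cube([100, 750, 2650]);
translate([2000, 1600, 0]) cube([100, 2300, 2650]);


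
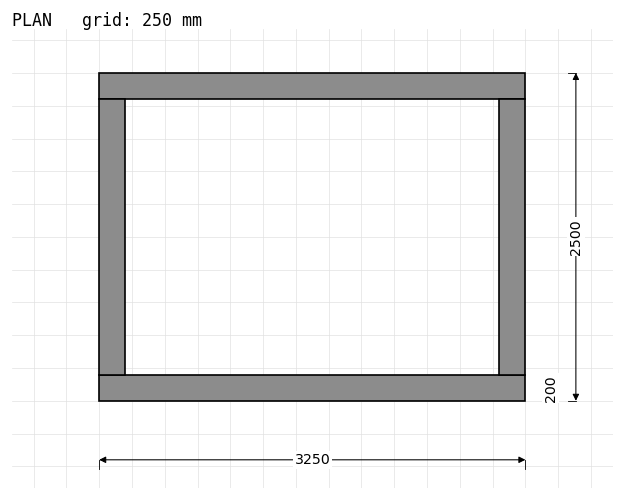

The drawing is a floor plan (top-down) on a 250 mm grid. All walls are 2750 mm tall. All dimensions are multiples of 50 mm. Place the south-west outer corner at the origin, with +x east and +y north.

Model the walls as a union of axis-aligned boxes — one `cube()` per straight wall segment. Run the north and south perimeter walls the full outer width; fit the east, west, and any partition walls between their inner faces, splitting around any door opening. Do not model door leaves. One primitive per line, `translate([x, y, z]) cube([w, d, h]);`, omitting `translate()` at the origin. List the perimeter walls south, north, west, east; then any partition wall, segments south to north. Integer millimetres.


cube([3250, 200, 2750]);
translate([0, 2300, 0]) cube([3250, 200, 2750]);
translate([0, 200, 0]) cube([200, 2100, 2750]);
translate([3050, 200, 0]) cube([200, 2100, 2750]);


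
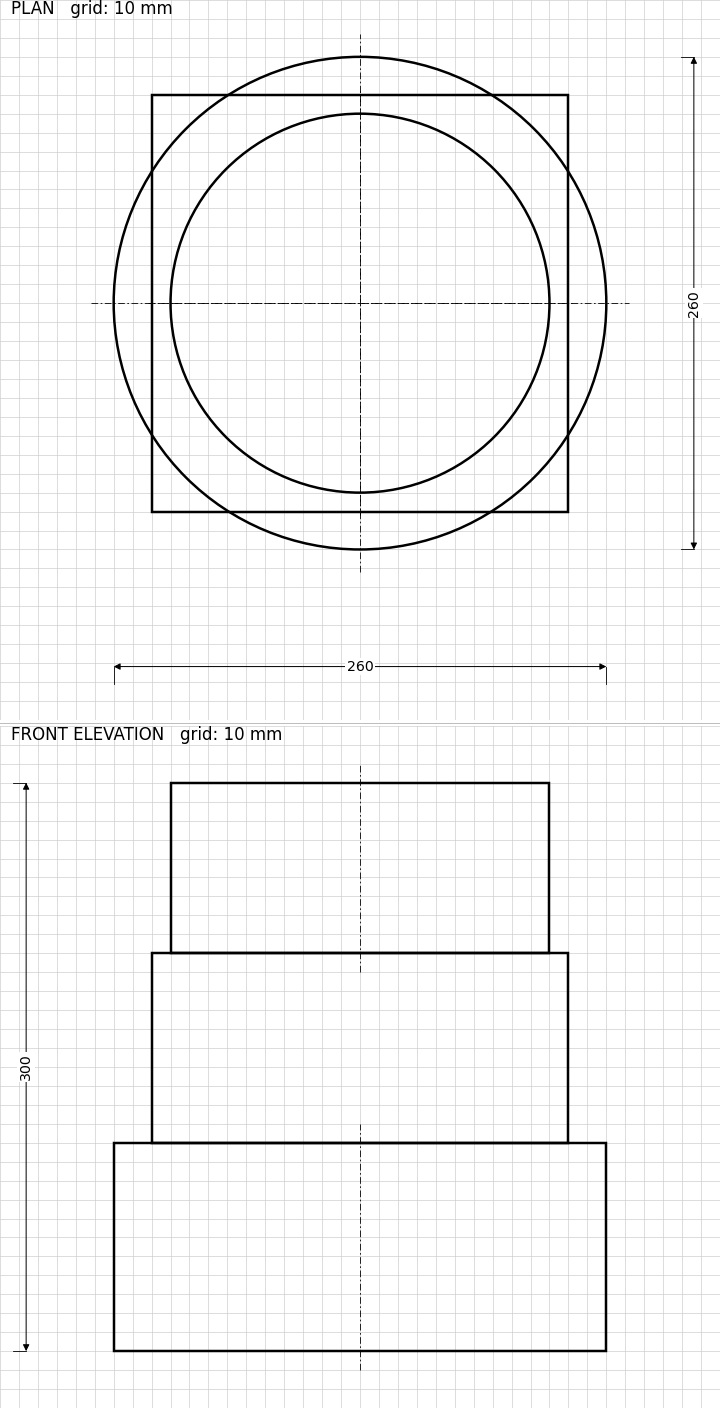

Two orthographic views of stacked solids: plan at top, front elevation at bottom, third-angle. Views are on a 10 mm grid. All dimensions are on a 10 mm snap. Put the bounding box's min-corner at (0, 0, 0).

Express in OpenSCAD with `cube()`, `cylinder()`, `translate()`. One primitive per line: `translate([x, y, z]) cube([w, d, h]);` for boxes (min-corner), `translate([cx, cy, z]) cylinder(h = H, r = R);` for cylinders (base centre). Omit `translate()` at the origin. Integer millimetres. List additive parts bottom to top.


translate([130, 130, 0]) cylinder(h = 110, r = 130);
translate([20, 20, 110]) cube([220, 220, 100]);
translate([130, 130, 210]) cylinder(h = 90, r = 100);
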